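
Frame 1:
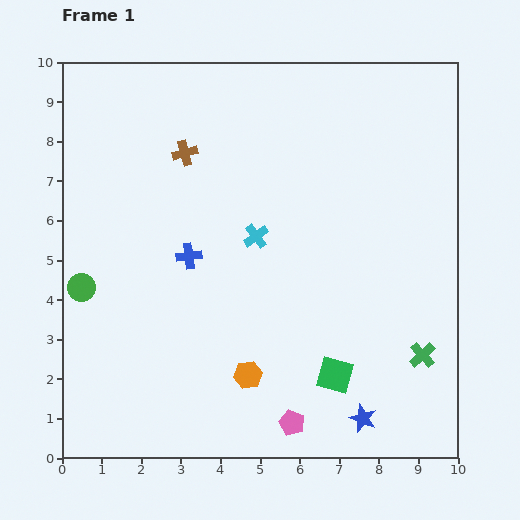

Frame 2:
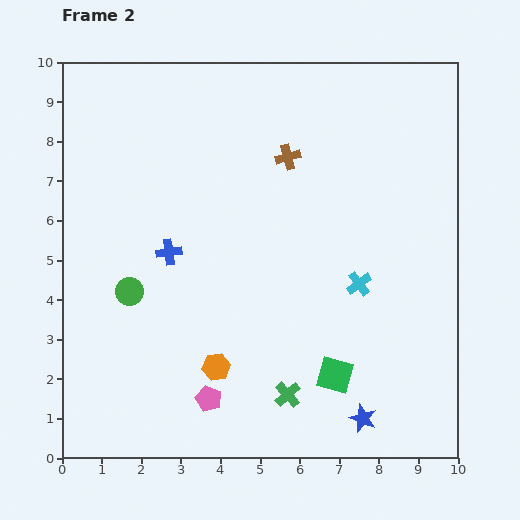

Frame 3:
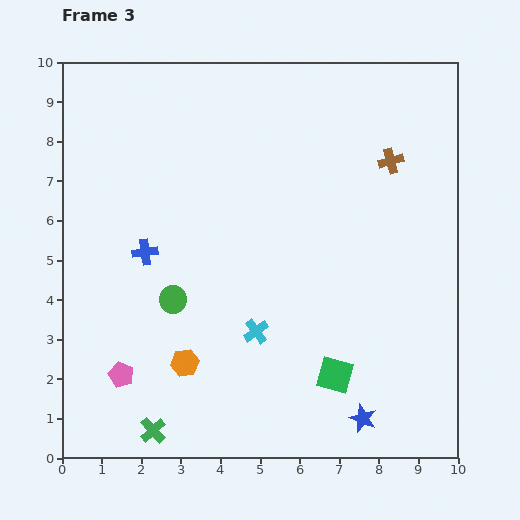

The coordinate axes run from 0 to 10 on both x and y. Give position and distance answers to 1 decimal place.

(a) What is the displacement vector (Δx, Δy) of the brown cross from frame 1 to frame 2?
(2.6, -0.1)

The brown cross was at (3.1, 7.7) in frame 1 and (5.7, 7.6) in frame 2.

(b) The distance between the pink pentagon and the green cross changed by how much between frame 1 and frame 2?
-1.7

Distance in frame 1: 3.7. Distance in frame 2: 2.0.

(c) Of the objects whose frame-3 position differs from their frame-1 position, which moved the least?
the blue cross

(moved 1.1)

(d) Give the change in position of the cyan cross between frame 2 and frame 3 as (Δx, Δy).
(-2.6, -1.2)

The cyan cross was at (7.5, 4.4) in frame 2 and (4.9, 3.2) in frame 3.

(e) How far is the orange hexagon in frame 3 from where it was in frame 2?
0.8

The orange hexagon moved from (3.9, 2.3) to (3.1, 2.4), a distance of √(0.8² + 0.1²) ≈ 0.8.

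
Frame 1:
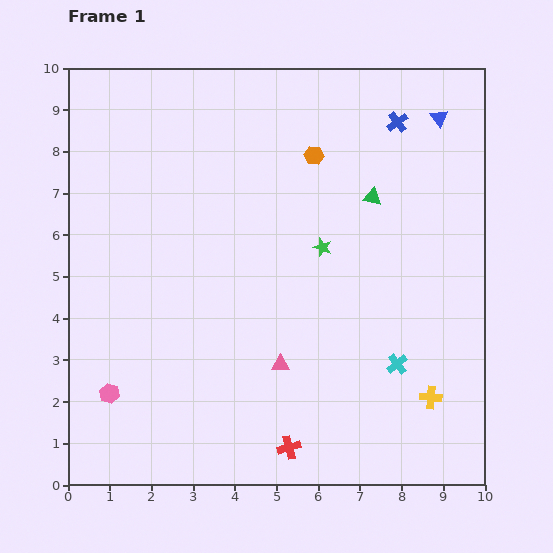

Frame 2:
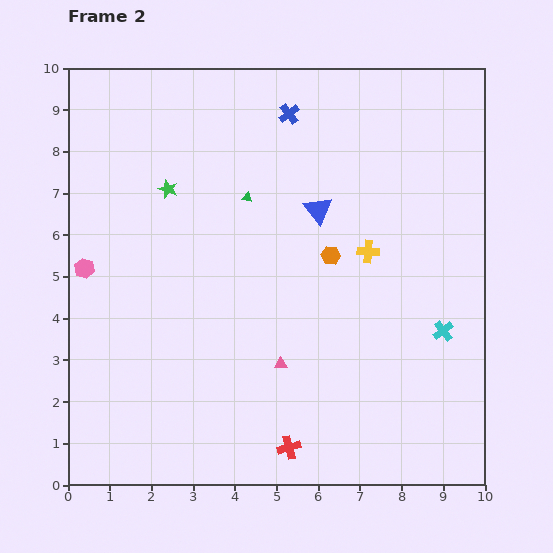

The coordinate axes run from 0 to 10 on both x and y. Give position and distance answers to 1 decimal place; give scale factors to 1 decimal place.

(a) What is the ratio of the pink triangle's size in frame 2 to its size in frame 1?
0.7×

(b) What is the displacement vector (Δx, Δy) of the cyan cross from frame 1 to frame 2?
(1.1, 0.8)

The cyan cross was at (7.9, 2.9) in frame 1 and (9.0, 3.7) in frame 2.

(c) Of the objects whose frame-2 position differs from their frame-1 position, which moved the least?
the cyan cross

(moved 1.4)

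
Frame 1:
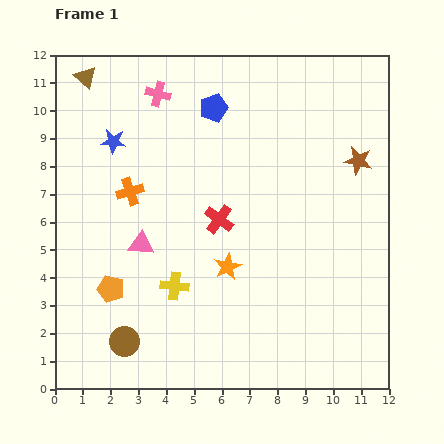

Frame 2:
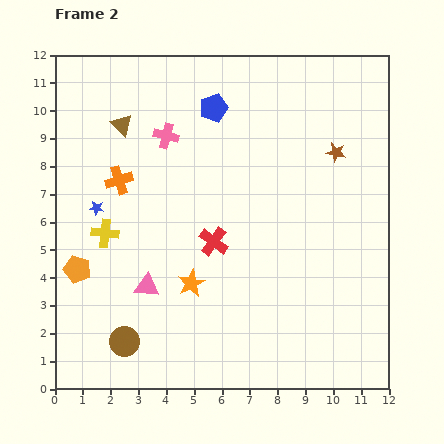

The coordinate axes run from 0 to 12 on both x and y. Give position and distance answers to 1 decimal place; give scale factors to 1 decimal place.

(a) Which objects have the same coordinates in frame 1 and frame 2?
the blue pentagon, the brown circle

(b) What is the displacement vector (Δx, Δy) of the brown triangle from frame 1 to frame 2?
(1.3, -1.7)

The brown triangle was at (1.1, 11.2) in frame 1 and (2.4, 9.5) in frame 2.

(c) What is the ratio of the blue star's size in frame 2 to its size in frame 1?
0.6×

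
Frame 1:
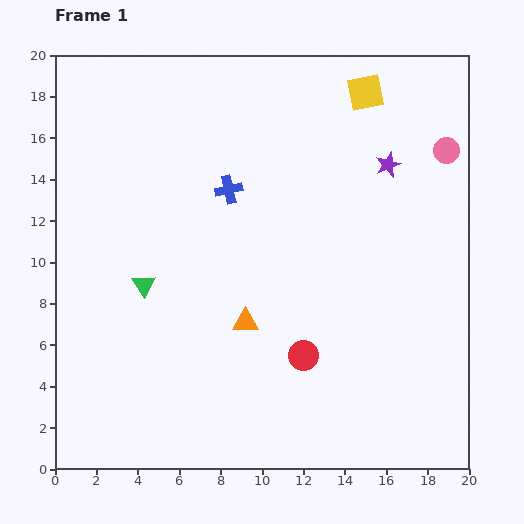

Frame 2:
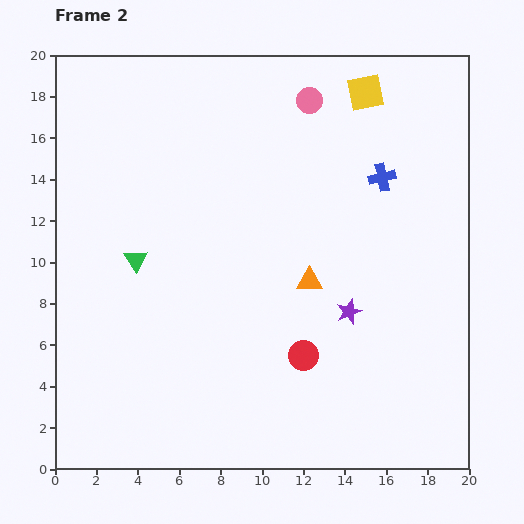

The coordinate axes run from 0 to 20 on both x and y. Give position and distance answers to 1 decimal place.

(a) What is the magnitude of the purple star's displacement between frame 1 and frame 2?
7.3

The purple star moved from (16.1, 14.7) to (14.2, 7.6), a distance of √(1.9² + 7.1²) ≈ 7.3.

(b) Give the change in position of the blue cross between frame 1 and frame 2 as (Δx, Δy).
(7.4, 0.6)

The blue cross was at (8.4, 13.5) in frame 1 and (15.8, 14.1) in frame 2.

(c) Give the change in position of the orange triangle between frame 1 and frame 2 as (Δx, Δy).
(3.1, 2.0)

The orange triangle was at (9.2, 7.1) in frame 1 and (12.3, 9.1) in frame 2.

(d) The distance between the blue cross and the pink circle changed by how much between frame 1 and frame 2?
-5.6

Distance in frame 1: 10.7. Distance in frame 2: 5.1.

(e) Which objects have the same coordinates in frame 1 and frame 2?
the red circle, the yellow square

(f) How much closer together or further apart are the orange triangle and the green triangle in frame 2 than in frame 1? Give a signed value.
+3.3

Distance in frame 1: 5.2. Distance in frame 2: 8.5.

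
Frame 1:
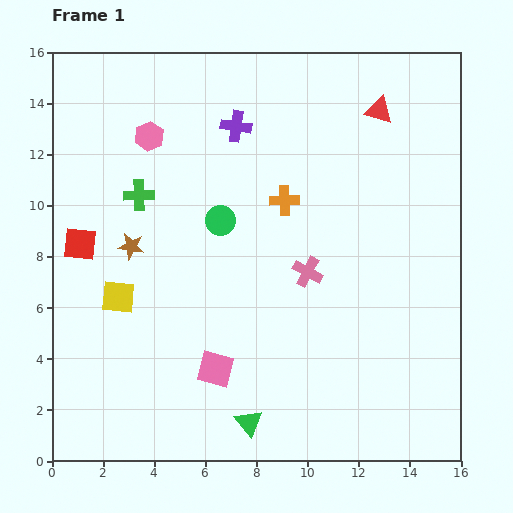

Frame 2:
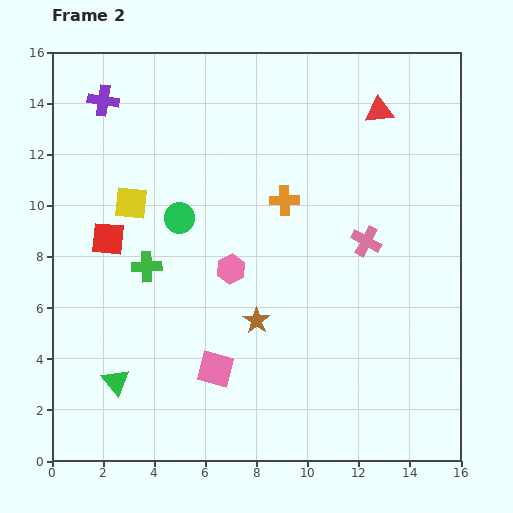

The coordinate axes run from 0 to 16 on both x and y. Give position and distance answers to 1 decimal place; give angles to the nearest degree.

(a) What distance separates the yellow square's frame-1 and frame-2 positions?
3.7

The yellow square moved from (2.6, 6.4) to (3.1, 10.1), a distance of √(0.5² + 3.7²) ≈ 3.7.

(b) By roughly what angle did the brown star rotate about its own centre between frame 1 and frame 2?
25° clockwise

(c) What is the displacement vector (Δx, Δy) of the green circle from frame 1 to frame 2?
(-1.6, 0.1)

The green circle was at (6.6, 9.4) in frame 1 and (5.0, 9.5) in frame 2.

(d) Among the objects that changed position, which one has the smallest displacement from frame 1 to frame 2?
the red square

(moved 1.1)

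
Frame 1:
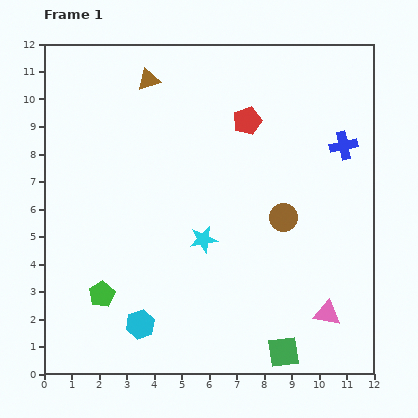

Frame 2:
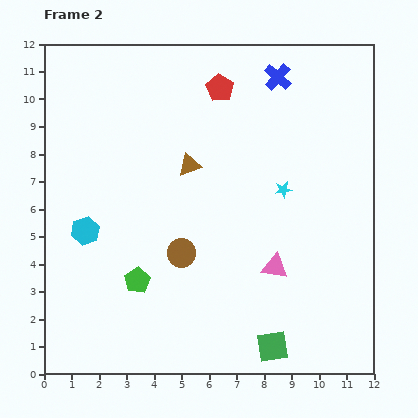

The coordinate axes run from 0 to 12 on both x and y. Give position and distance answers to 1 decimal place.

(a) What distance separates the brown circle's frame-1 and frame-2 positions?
3.9

The brown circle moved from (8.7, 5.7) to (5.0, 4.4), a distance of √(3.7² + 1.3²) ≈ 3.9.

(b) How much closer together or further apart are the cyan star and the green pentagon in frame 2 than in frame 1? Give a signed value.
+2.0

Distance in frame 1: 4.2. Distance in frame 2: 6.2.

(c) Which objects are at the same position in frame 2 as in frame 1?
none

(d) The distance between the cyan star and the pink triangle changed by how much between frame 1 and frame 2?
-2.4

Distance in frame 1: 5.2. Distance in frame 2: 2.8.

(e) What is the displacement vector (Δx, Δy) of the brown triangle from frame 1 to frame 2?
(1.5, -3.1)

The brown triangle was at (3.8, 10.7) in frame 1 and (5.3, 7.6) in frame 2.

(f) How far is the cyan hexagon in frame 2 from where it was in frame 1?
3.9

The cyan hexagon moved from (3.5, 1.8) to (1.5, 5.2), a distance of √(2.0² + 3.4²) ≈ 3.9.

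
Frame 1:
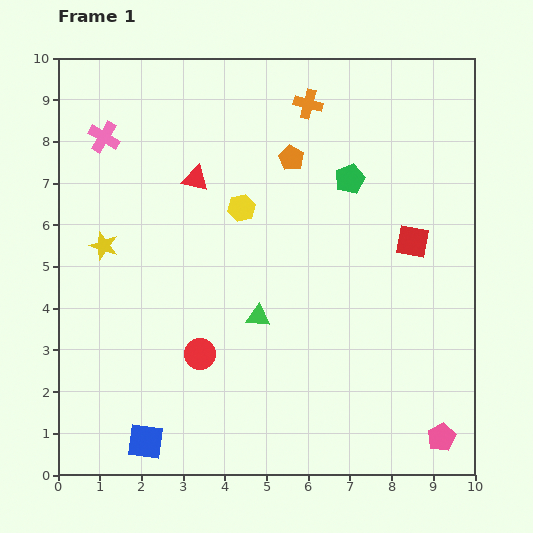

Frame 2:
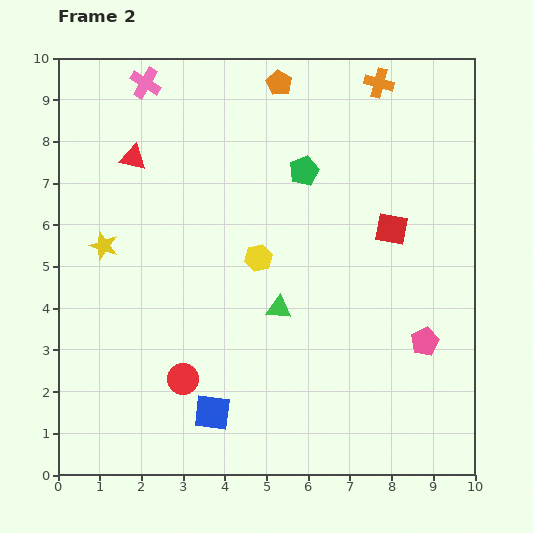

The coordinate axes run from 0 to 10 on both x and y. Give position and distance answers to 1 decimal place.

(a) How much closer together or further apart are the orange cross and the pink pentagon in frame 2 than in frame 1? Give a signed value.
-2.3

Distance in frame 1: 8.6. Distance in frame 2: 6.3.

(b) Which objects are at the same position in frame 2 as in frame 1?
the yellow star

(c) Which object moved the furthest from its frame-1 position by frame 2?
the pink pentagon

(moved 2.3; next 1.8)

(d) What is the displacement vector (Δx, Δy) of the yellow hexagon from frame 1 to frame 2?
(0.4, -1.2)

The yellow hexagon was at (4.4, 6.4) in frame 1 and (4.8, 5.2) in frame 2.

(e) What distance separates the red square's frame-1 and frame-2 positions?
0.6

The red square moved from (8.5, 5.6) to (8.0, 5.9), a distance of √(0.5² + 0.3²) ≈ 0.6.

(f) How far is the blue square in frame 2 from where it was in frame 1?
1.7

The blue square moved from (2.1, 0.8) to (3.7, 1.5), a distance of √(1.6² + 0.7²) ≈ 1.7.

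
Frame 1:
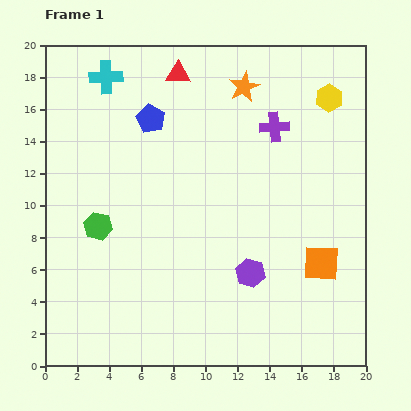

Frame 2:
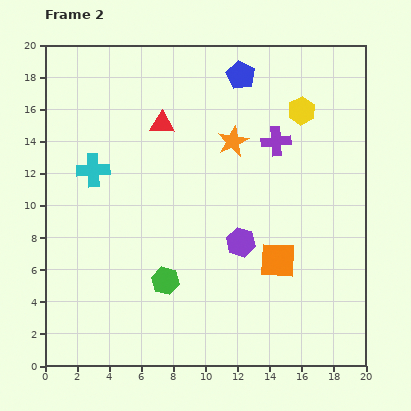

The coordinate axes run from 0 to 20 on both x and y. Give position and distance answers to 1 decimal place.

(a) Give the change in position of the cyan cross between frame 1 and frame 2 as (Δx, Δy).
(-0.8, -5.8)

The cyan cross was at (3.8, 18.0) in frame 1 and (3.0, 12.2) in frame 2.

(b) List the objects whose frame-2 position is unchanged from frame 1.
none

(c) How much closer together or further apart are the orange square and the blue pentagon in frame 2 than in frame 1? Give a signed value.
-2.2

Distance in frame 1: 13.9. Distance in frame 2: 11.7.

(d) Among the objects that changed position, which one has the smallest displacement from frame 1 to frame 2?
the purple cross

(moved 0.9)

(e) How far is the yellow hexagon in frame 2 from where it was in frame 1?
1.9

The yellow hexagon moved from (17.7, 16.7) to (16.0, 15.9), a distance of √(1.7² + 0.8²) ≈ 1.9.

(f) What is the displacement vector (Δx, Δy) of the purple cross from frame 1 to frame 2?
(0.1, -0.9)

The purple cross was at (14.3, 14.9) in frame 1 and (14.4, 14.0) in frame 2.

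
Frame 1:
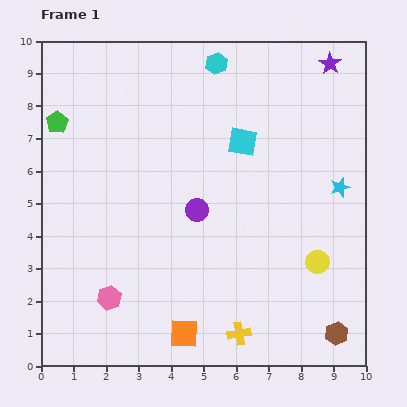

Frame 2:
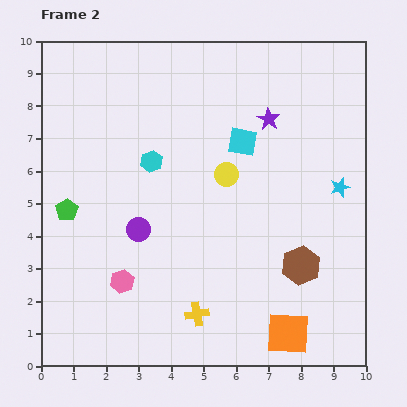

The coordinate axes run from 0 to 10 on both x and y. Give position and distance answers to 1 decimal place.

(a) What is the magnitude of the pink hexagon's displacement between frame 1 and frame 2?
0.6

The pink hexagon moved from (2.1, 2.1) to (2.5, 2.6), a distance of √(0.4² + 0.5²) ≈ 0.6.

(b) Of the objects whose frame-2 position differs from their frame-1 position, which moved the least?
the pink hexagon

(moved 0.6)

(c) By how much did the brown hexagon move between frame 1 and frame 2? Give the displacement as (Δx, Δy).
(-1.1, 2.1)

The brown hexagon was at (9.1, 1.0) in frame 1 and (8.0, 3.1) in frame 2.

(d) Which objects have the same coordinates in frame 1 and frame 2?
the cyan star, the cyan square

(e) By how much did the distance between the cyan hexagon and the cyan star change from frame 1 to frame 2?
+0.5

Distance in frame 1: 5.4. Distance in frame 2: 5.9.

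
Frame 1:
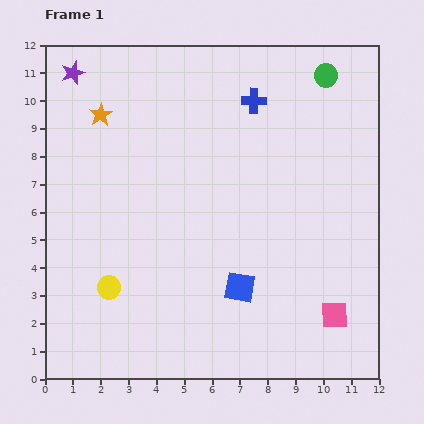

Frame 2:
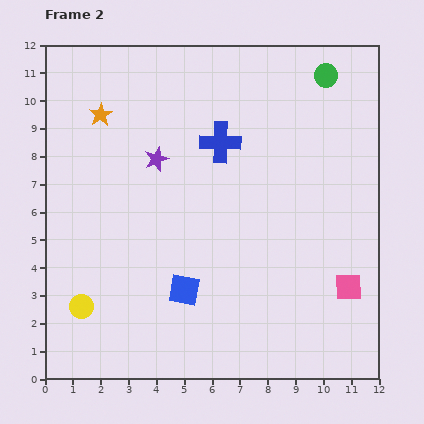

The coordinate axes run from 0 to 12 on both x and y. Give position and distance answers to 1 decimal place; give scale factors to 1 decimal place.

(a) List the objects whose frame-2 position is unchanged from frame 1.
the green circle, the orange star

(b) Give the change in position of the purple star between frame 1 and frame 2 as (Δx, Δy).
(3.0, -3.1)

The purple star was at (1.0, 11.0) in frame 1 and (4.0, 7.9) in frame 2.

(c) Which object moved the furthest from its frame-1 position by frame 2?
the purple star

(moved 4.3; next 2.0)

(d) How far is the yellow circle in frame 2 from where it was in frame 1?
1.2

The yellow circle moved from (2.3, 3.3) to (1.3, 2.6), a distance of √(1.0² + 0.7²) ≈ 1.2.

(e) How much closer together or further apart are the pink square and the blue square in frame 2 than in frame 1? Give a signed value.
+2.4

Distance in frame 1: 3.5. Distance in frame 2: 5.9.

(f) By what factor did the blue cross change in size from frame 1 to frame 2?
1.6×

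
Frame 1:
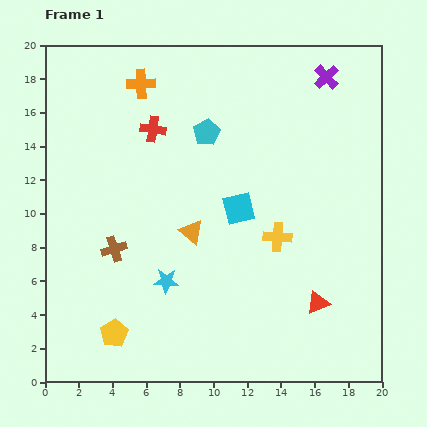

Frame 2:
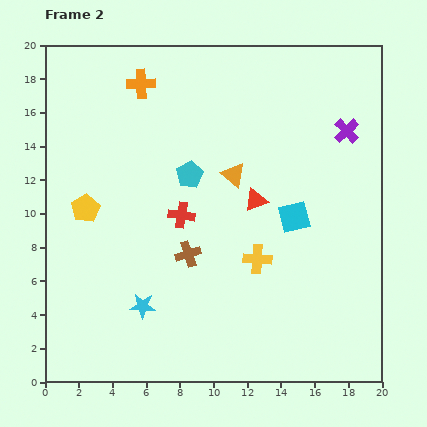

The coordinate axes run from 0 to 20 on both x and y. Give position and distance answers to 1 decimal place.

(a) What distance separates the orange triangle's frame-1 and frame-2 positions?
4.2

The orange triangle moved from (8.7, 8.9) to (11.2, 12.3), a distance of √(2.5² + 3.4²) ≈ 4.2.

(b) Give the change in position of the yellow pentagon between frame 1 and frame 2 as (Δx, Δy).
(-1.7, 7.4)

The yellow pentagon was at (4.1, 2.9) in frame 1 and (2.4, 10.3) in frame 2.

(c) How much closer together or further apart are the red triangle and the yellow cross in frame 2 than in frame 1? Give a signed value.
-1.1

Distance in frame 1: 4.6. Distance in frame 2: 3.5.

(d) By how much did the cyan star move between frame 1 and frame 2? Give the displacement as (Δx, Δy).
(-1.4, -1.5)

The cyan star was at (7.2, 6.0) in frame 1 and (5.8, 4.5) in frame 2.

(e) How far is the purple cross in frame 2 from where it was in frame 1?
3.4

The purple cross moved from (16.7, 18.1) to (17.9, 14.9), a distance of √(1.2² + 3.2²) ≈ 3.4.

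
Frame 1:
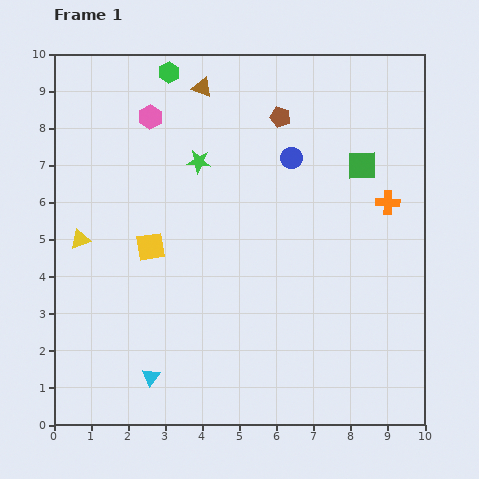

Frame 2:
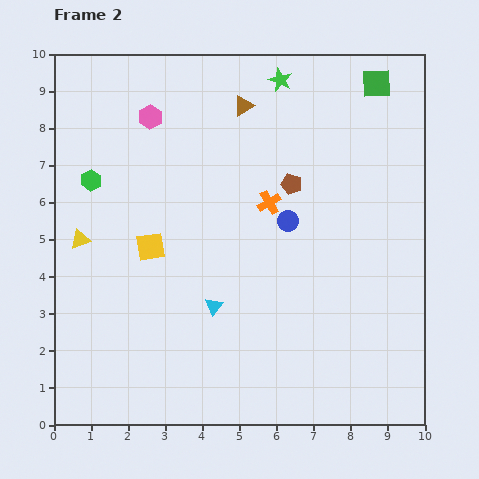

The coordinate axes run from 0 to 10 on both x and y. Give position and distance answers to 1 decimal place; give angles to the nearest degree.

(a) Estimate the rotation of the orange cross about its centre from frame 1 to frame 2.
32° counter-clockwise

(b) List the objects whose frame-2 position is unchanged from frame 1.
the pink hexagon, the yellow square, the yellow triangle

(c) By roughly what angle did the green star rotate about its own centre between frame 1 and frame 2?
16° clockwise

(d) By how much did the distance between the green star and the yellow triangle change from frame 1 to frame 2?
+3.1

Distance in frame 1: 3.8. Distance in frame 2: 6.9.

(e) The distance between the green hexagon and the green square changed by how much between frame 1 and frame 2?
+2.3

Distance in frame 1: 5.8. Distance in frame 2: 8.1.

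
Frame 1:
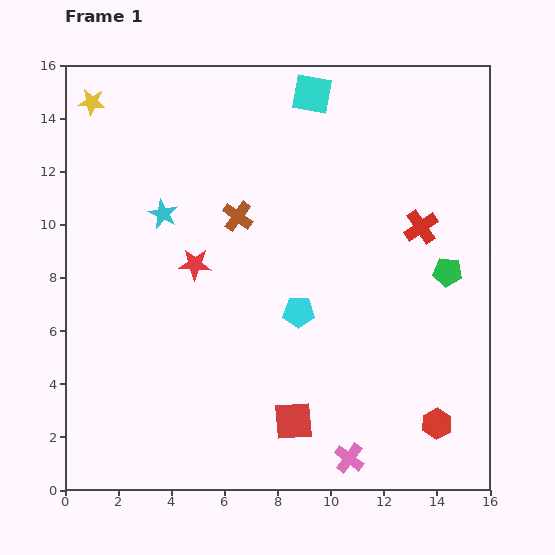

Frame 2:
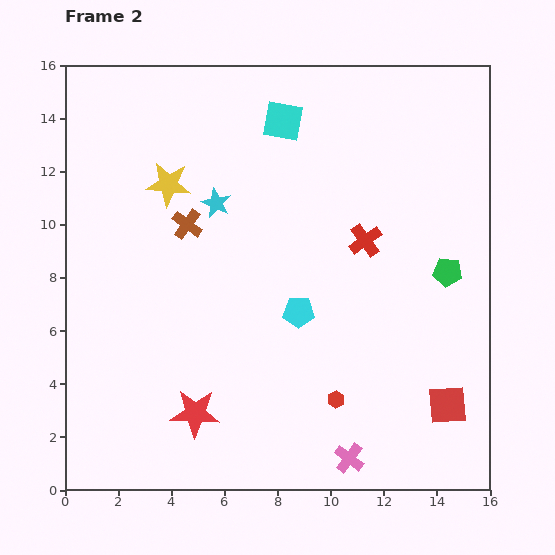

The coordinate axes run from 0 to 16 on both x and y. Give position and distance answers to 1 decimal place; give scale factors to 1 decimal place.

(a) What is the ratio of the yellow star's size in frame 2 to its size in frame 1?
1.7×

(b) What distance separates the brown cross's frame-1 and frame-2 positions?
1.9

The brown cross moved from (6.5, 10.3) to (4.6, 10.0), a distance of √(1.9² + 0.3²) ≈ 1.9.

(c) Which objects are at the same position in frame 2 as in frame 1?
the green pentagon, the cyan pentagon, the pink cross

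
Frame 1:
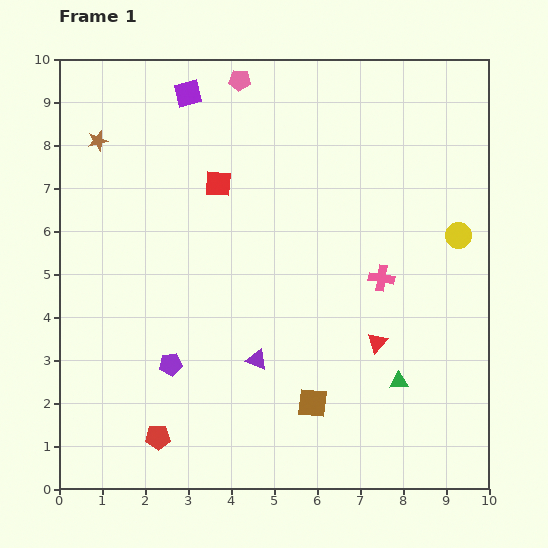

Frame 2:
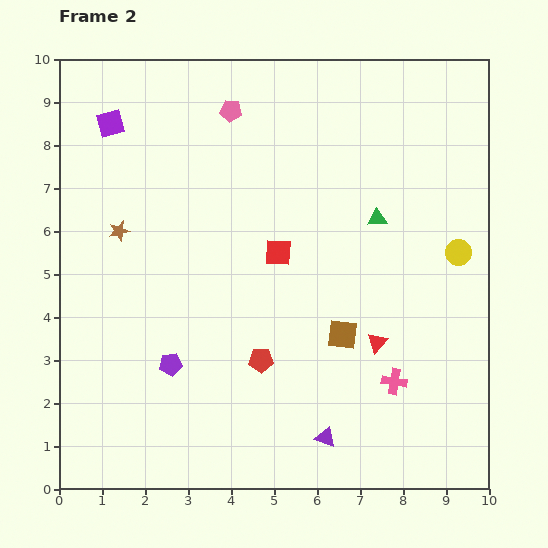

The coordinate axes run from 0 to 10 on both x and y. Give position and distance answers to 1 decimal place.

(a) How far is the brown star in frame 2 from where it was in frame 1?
2.2

The brown star moved from (0.9, 8.1) to (1.4, 6.0), a distance of √(0.5² + 2.1²) ≈ 2.2.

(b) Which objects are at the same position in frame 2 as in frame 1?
the purple pentagon, the red triangle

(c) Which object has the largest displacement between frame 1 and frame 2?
the green triangle

(moved 3.8; next 3.0)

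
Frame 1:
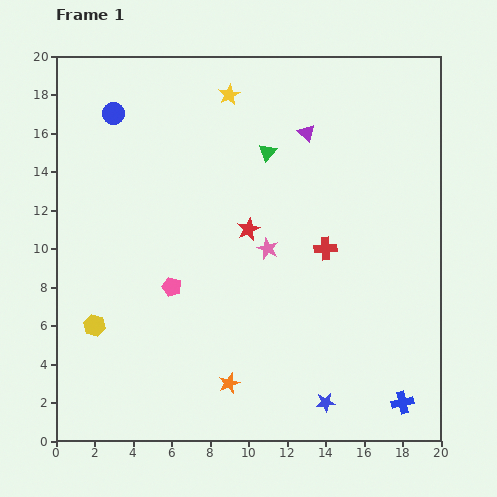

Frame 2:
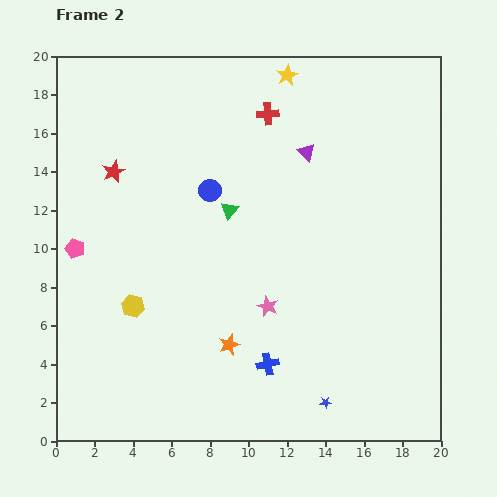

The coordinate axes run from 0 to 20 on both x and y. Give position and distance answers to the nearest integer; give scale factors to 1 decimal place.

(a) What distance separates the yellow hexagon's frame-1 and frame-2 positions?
2

The yellow hexagon moved from (2, 6) to (4, 7), a distance of √(2² + 1²) ≈ 2.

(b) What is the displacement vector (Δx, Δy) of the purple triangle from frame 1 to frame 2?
(0, -1)

The purple triangle was at (13, 16) in frame 1 and (13, 15) in frame 2.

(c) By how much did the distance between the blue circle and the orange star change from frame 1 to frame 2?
-7

Distance in frame 1: 15. Distance in frame 2: 8.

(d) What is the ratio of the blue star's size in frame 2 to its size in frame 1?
0.6×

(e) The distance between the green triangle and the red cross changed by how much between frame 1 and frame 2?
-1

Distance in frame 1: 6. Distance in frame 2: 5.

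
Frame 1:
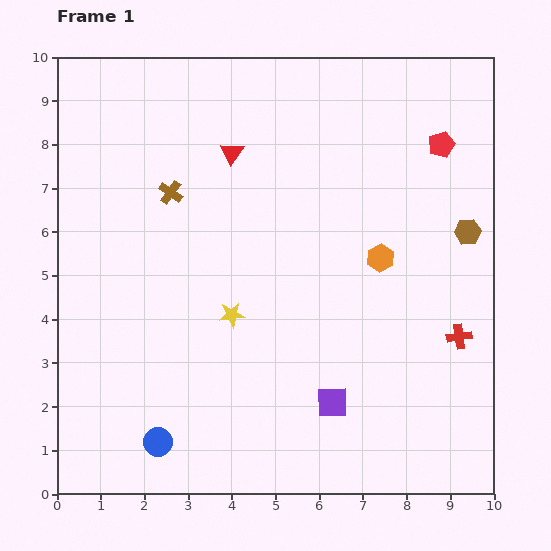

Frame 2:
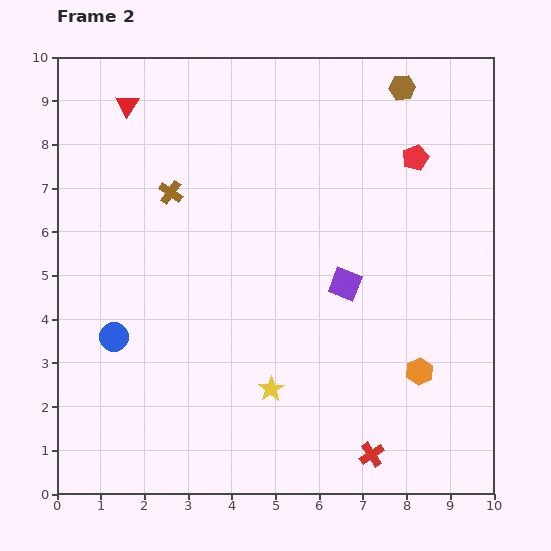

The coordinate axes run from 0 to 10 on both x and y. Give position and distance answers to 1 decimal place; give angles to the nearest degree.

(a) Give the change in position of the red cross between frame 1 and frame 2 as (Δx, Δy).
(-2.0, -2.7)

The red cross was at (9.2, 3.6) in frame 1 and (7.2, 0.9) in frame 2.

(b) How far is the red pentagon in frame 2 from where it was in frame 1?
0.7

The red pentagon moved from (8.8, 8.0) to (8.2, 7.7), a distance of √(0.6² + 0.3²) ≈ 0.7.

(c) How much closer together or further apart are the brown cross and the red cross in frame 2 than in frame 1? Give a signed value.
+0.2

Distance in frame 1: 7.4. Distance in frame 2: 7.6.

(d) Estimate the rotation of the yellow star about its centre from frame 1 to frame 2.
29° counter-clockwise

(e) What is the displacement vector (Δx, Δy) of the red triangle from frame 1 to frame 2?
(-2.4, 1.1)

The red triangle was at (4.0, 7.8) in frame 1 and (1.6, 8.9) in frame 2.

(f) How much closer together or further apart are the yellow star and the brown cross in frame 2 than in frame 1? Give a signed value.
+2.0

Distance in frame 1: 3.1. Distance in frame 2: 5.1.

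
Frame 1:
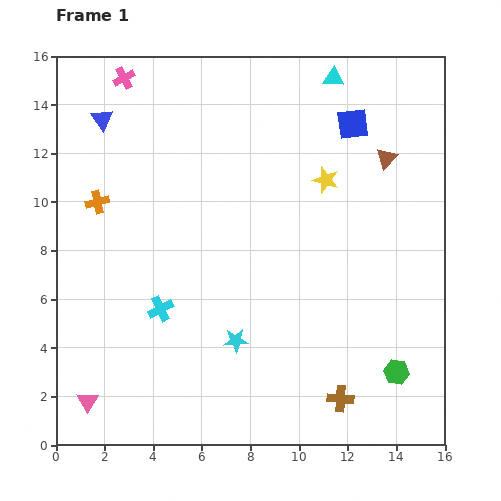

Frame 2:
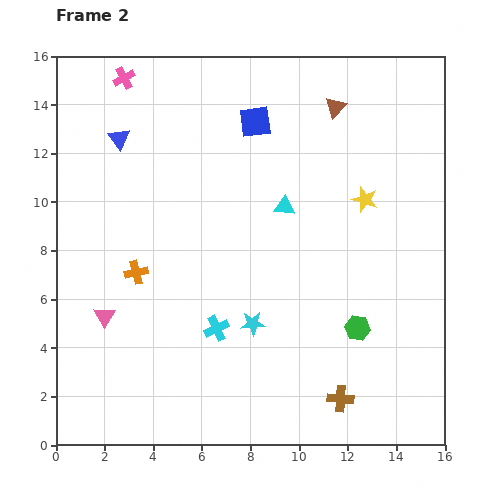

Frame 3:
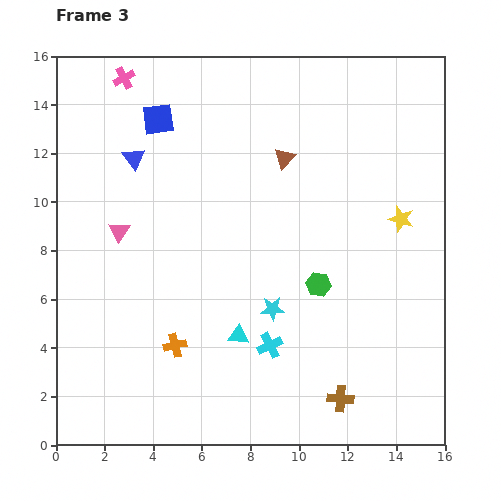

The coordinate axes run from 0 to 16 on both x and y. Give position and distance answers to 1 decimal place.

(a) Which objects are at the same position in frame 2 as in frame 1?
the brown cross, the pink cross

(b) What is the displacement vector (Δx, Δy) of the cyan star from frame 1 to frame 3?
(1.5, 1.3)

The cyan star was at (7.4, 4.3) in frame 1 and (8.9, 5.6) in frame 3.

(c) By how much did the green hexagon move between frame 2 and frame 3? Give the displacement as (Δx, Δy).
(-1.6, 1.8)

The green hexagon was at (12.4, 4.8) in frame 2 and (10.8, 6.6) in frame 3.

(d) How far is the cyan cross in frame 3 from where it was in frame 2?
2.3

The cyan cross moved from (6.6, 4.8) to (8.8, 4.1), a distance of √(2.2² + 0.7²) ≈ 2.3.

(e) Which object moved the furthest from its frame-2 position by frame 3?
the cyan triangle

(moved 5.6; next 4.0)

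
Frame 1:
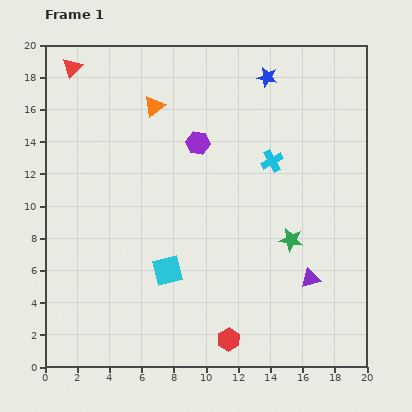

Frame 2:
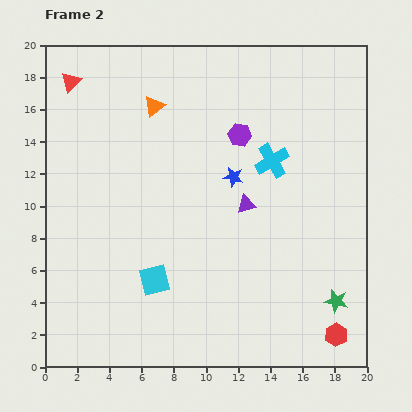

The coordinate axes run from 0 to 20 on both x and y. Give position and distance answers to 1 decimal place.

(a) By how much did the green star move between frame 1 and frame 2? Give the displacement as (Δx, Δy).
(2.8, -3.8)

The green star was at (15.3, 7.9) in frame 1 and (18.1, 4.1) in frame 2.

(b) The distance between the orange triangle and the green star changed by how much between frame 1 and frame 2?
+4.7

Distance in frame 1: 11.9. Distance in frame 2: 16.6.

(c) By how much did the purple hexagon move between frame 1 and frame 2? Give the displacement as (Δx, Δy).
(2.6, 0.5)

The purple hexagon was at (9.5, 13.9) in frame 1 and (12.1, 14.4) in frame 2.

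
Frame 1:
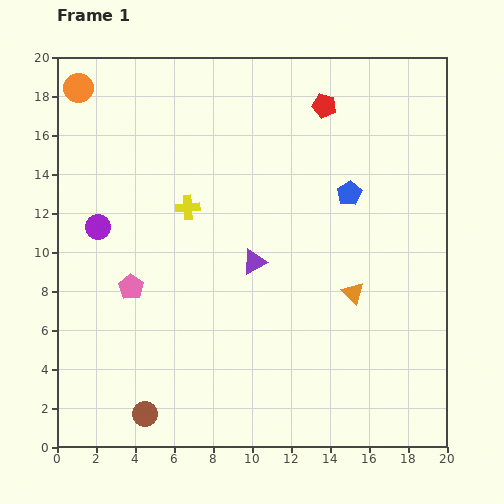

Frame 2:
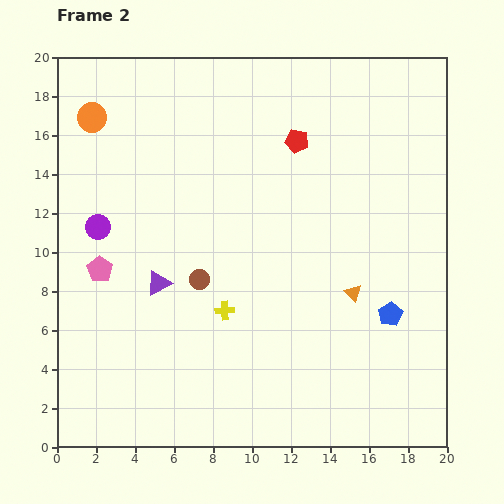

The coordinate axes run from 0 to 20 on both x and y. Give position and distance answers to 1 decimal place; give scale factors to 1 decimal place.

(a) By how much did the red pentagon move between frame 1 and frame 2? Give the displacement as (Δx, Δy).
(-1.4, -1.8)

The red pentagon was at (13.7, 17.5) in frame 1 and (12.3, 15.7) in frame 2.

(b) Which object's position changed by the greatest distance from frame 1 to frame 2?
the brown circle

(moved 7.4; next 6.5)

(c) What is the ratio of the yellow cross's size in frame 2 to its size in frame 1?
0.8×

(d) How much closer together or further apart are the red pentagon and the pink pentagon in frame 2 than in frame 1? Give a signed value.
-1.5

Distance in frame 1: 13.6. Distance in frame 2: 12.1.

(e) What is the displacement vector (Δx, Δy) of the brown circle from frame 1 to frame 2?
(2.8, 6.9)

The brown circle was at (4.5, 1.7) in frame 1 and (7.3, 8.6) in frame 2.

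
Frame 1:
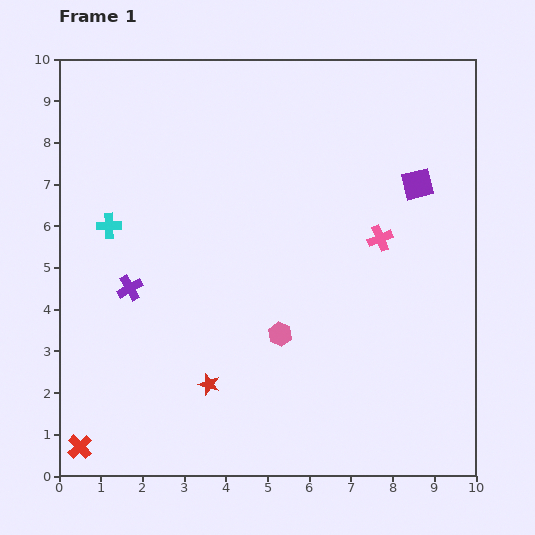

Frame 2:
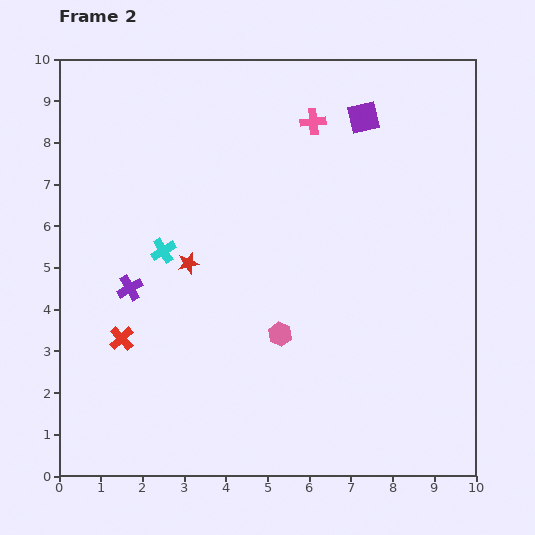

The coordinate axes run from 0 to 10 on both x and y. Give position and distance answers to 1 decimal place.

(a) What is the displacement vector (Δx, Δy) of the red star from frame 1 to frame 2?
(-0.5, 2.9)

The red star was at (3.6, 2.2) in frame 1 and (3.1, 5.1) in frame 2.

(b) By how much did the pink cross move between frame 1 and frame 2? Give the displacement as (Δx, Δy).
(-1.6, 2.8)

The pink cross was at (7.7, 5.7) in frame 1 and (6.1, 8.5) in frame 2.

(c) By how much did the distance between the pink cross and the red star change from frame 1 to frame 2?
-0.9

Distance in frame 1: 5.4. Distance in frame 2: 4.5.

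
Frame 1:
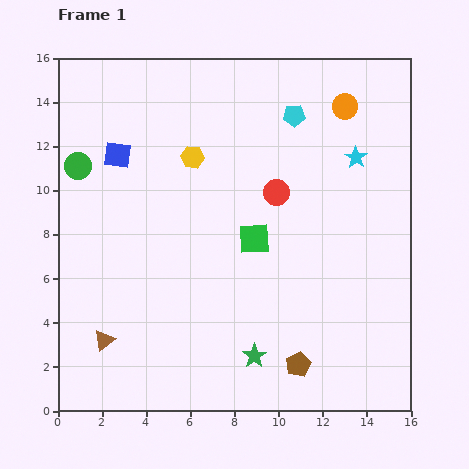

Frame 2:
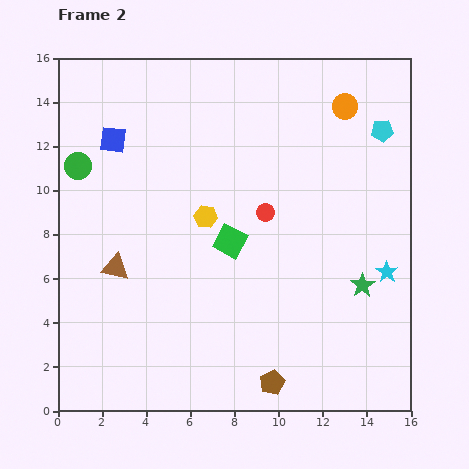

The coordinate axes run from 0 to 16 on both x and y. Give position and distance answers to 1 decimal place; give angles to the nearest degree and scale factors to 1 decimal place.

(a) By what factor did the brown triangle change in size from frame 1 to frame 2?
1.3×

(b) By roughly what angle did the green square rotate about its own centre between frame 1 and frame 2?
31° clockwise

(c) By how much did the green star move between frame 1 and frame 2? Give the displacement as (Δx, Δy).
(4.9, 3.2)

The green star was at (8.9, 2.5) in frame 1 and (13.8, 5.7) in frame 2.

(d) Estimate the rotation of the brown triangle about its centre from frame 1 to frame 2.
48° clockwise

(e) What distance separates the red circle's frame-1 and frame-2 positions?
1.0

The red circle moved from (9.9, 9.9) to (9.4, 9.0), a distance of √(0.5² + 0.9²) ≈ 1.0.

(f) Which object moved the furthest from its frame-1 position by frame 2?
the green star

(moved 5.9; next 5.4)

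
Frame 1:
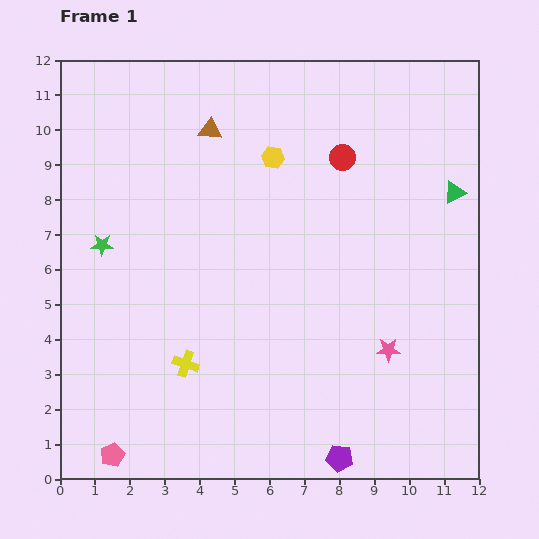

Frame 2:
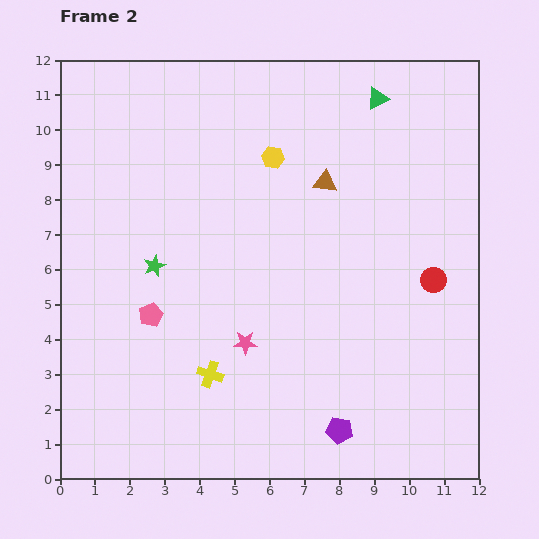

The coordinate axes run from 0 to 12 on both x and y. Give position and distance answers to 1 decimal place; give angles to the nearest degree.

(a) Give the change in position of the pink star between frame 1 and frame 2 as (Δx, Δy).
(-4.1, 0.2)

The pink star was at (9.4, 3.7) in frame 1 and (5.3, 3.9) in frame 2.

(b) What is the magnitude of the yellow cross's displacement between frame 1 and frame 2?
0.8

The yellow cross moved from (3.6, 3.3) to (4.3, 3.0), a distance of √(0.7² + 0.3²) ≈ 0.8.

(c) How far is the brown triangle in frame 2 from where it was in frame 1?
3.6

The brown triangle moved from (4.3, 10.0) to (7.6, 8.5), a distance of √(3.3² + 1.5²) ≈ 3.6.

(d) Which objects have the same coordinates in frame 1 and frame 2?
the yellow hexagon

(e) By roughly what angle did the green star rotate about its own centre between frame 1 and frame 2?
25° counter-clockwise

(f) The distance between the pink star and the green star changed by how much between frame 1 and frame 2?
-5.3

Distance in frame 1: 8.7. Distance in frame 2: 3.4.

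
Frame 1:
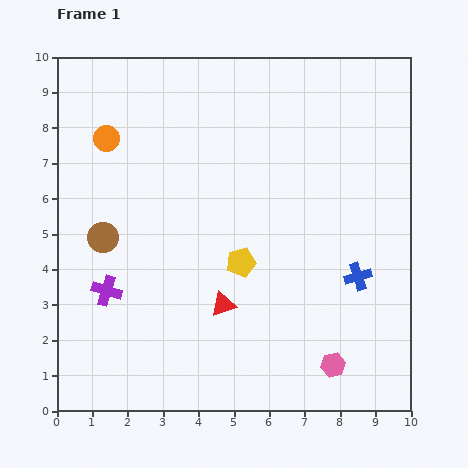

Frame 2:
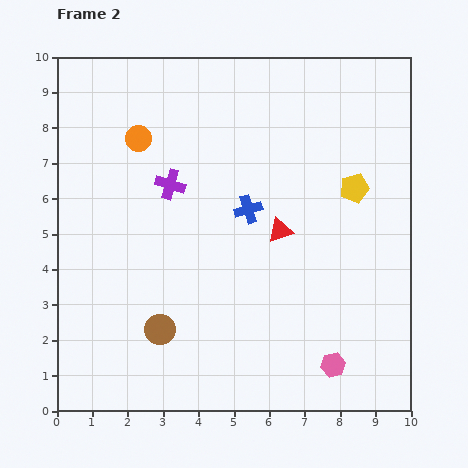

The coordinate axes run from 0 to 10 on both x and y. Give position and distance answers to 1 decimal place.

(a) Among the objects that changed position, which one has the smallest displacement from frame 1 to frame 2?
the orange circle

(moved 0.9)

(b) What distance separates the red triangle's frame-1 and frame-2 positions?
2.6

The red triangle moved from (4.7, 3.0) to (6.3, 5.1), a distance of √(1.6² + 2.1²) ≈ 2.6.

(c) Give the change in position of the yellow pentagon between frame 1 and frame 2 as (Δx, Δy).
(3.2, 2.1)

The yellow pentagon was at (5.2, 4.2) in frame 1 and (8.4, 6.3) in frame 2.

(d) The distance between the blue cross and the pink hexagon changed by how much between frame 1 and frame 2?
+2.4

Distance in frame 1: 2.6. Distance in frame 2: 5.0.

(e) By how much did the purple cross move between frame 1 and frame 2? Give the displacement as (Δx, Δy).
(1.8, 3.0)

The purple cross was at (1.4, 3.4) in frame 1 and (3.2, 6.4) in frame 2.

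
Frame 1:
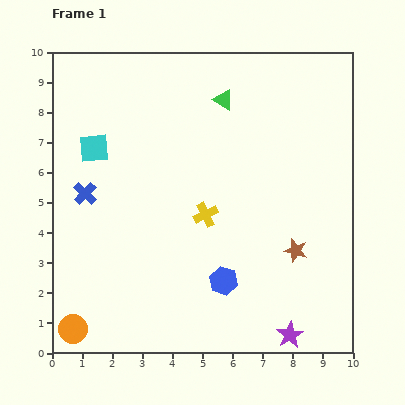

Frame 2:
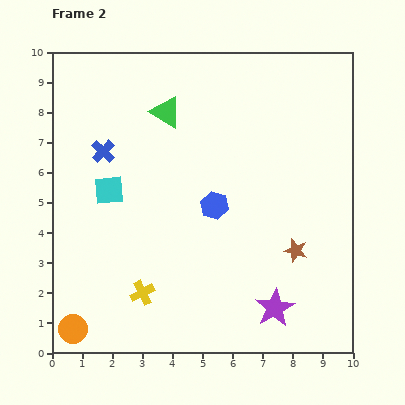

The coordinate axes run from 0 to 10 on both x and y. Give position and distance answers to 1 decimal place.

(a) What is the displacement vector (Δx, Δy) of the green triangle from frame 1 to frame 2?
(-1.9, -0.4)

The green triangle was at (5.7, 8.4) in frame 1 and (3.8, 8.0) in frame 2.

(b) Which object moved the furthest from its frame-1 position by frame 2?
the yellow cross

(moved 3.3; next 2.5)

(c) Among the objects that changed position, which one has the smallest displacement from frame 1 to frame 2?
the purple star

(moved 1.0)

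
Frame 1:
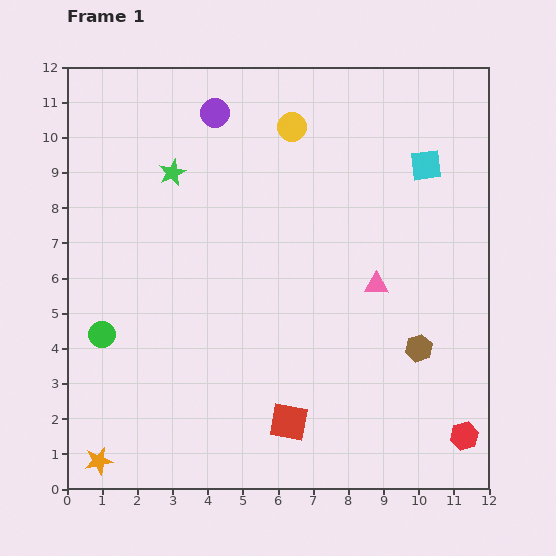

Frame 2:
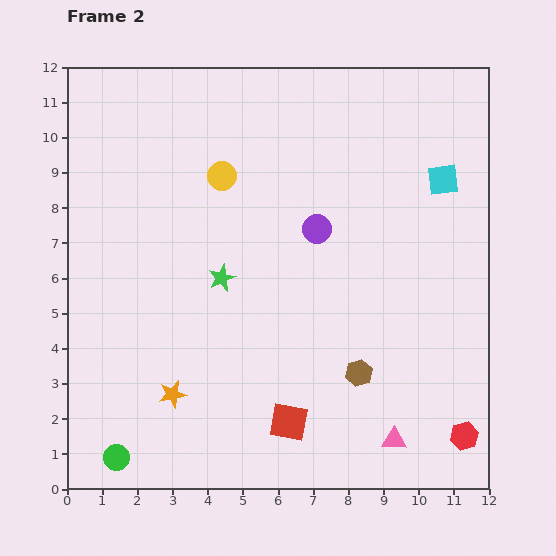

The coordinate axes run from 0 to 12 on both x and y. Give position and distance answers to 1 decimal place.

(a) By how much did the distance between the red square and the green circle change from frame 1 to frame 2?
-0.9

Distance in frame 1: 5.9. Distance in frame 2: 5.0.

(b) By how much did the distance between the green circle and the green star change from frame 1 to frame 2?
+0.9

Distance in frame 1: 5.0. Distance in frame 2: 5.9.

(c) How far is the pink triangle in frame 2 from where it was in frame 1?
4.4

The pink triangle moved from (8.8, 5.8) to (9.3, 1.4), a distance of √(0.5² + 4.4²) ≈ 4.4.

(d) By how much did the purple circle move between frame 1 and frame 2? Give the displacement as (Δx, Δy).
(2.9, -3.3)

The purple circle was at (4.2, 10.7) in frame 1 and (7.1, 7.4) in frame 2.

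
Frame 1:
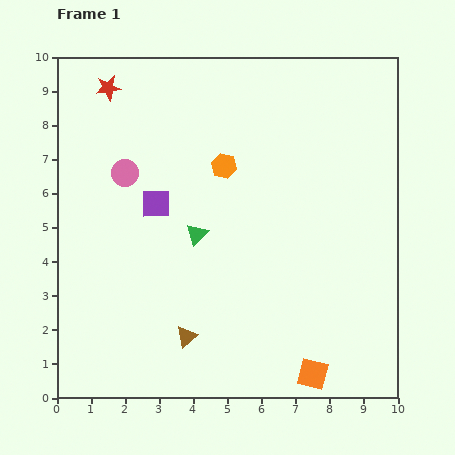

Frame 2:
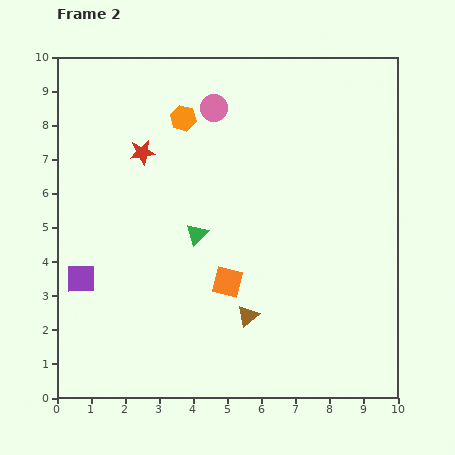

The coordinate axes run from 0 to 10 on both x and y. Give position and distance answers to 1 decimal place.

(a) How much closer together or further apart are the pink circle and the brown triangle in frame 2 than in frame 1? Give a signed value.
+1.1

Distance in frame 1: 5.1. Distance in frame 2: 6.2.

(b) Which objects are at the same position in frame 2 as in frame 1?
the green triangle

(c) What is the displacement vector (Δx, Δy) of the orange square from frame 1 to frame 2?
(-2.5, 2.7)

The orange square was at (7.5, 0.7) in frame 1 and (5.0, 3.4) in frame 2.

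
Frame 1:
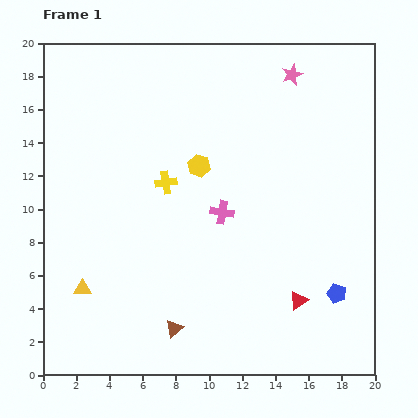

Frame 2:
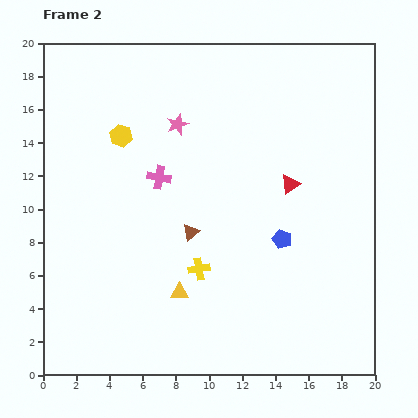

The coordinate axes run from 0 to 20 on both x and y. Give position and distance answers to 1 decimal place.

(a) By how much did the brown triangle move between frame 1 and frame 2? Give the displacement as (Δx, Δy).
(1.0, 5.8)

The brown triangle was at (7.9, 2.8) in frame 1 and (8.9, 8.6) in frame 2.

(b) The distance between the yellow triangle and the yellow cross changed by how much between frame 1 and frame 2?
-6.3

Distance in frame 1: 8.1. Distance in frame 2: 1.8.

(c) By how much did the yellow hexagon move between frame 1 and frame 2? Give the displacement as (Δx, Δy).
(-4.7, 1.8)

The yellow hexagon was at (9.4, 12.6) in frame 1 and (4.7, 14.4) in frame 2.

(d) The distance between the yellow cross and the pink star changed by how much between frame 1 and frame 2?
-1.2

Distance in frame 1: 10.0. Distance in frame 2: 8.8.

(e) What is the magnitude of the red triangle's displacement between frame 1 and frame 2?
7.0

The red triangle moved from (15.4, 4.5) to (14.9, 11.5), a distance of √(0.5² + 7.0²) ≈ 7.0.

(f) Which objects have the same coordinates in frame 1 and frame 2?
none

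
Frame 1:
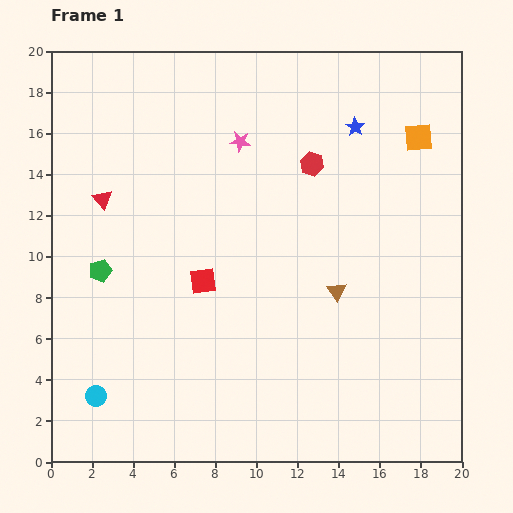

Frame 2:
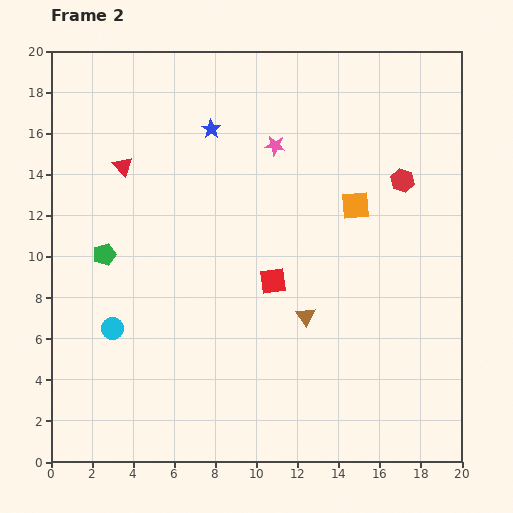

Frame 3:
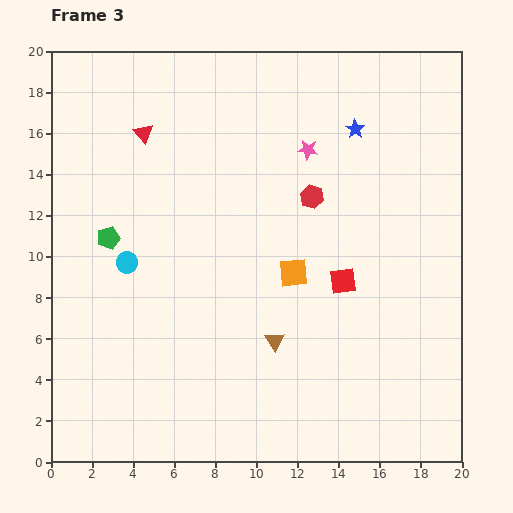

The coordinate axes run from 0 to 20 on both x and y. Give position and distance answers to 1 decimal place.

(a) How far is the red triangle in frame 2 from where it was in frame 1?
1.9

The red triangle moved from (2.5, 12.8) to (3.5, 14.4), a distance of √(1.0² + 1.6²) ≈ 1.9.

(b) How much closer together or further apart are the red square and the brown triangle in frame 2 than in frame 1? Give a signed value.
-4.2

Distance in frame 1: 6.5. Distance in frame 2: 2.3.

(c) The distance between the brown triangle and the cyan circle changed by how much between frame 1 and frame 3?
-4.7

Distance in frame 1: 12.8. Distance in frame 3: 8.1.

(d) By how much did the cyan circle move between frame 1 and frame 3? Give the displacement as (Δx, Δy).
(1.5, 6.5)

The cyan circle was at (2.2, 3.2) in frame 1 and (3.7, 9.7) in frame 3.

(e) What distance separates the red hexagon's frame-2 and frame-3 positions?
4.5

The red hexagon moved from (17.1, 13.7) to (12.7, 12.9), a distance of √(4.4² + 0.8²) ≈ 4.5.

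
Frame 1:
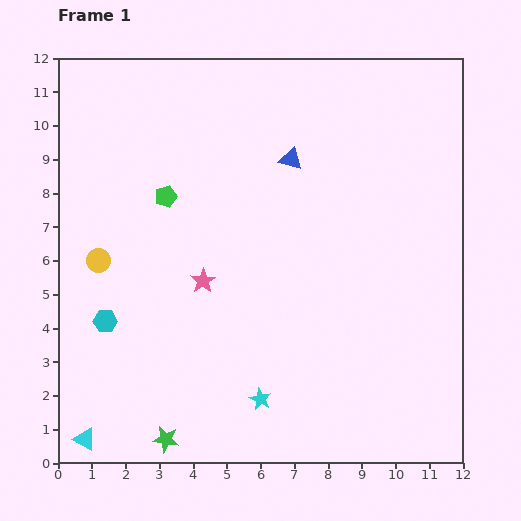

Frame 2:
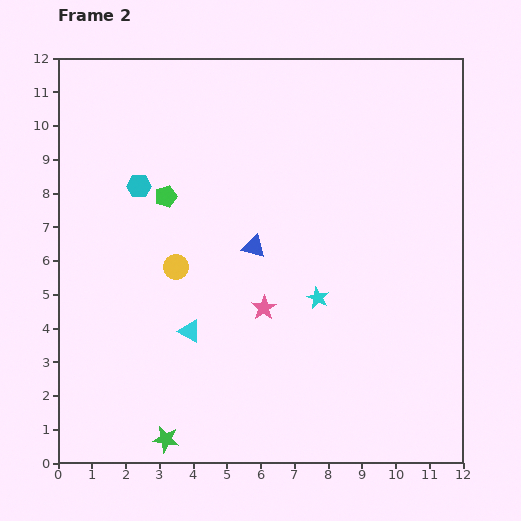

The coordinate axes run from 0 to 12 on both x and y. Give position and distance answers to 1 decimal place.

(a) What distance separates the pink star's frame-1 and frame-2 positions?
2.0

The pink star moved from (4.3, 5.4) to (6.1, 4.6), a distance of √(1.8² + 0.8²) ≈ 2.0.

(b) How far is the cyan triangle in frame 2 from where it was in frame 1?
4.5

The cyan triangle moved from (0.8, 0.7) to (3.9, 3.9), a distance of √(3.1² + 3.2²) ≈ 4.5.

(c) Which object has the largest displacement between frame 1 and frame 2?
the cyan triangle

(moved 4.5; next 4.1)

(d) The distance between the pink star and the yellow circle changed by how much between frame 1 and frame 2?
-0.3

Distance in frame 1: 3.2. Distance in frame 2: 2.9.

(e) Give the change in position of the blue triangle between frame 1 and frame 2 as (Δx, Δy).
(-1.1, -2.6)

The blue triangle was at (6.9, 9.0) in frame 1 and (5.8, 6.4) in frame 2.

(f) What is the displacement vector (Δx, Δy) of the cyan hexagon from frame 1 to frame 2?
(1.0, 4.0)

The cyan hexagon was at (1.4, 4.2) in frame 1 and (2.4, 8.2) in frame 2.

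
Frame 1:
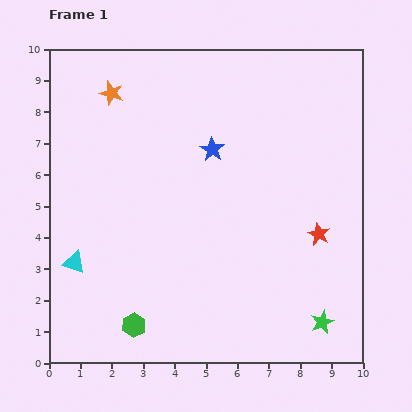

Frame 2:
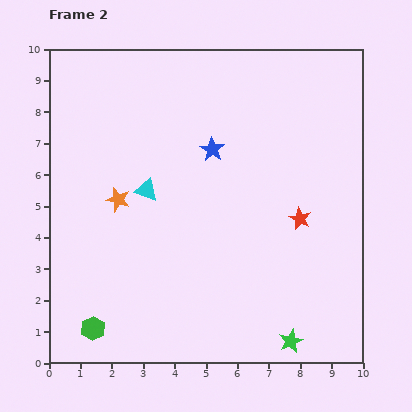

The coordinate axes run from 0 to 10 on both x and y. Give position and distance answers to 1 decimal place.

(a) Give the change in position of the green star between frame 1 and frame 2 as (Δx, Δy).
(-1.0, -0.6)

The green star was at (8.7, 1.3) in frame 1 and (7.7, 0.7) in frame 2.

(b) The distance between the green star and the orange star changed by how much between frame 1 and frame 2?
-2.8

Distance in frame 1: 9.9. Distance in frame 2: 7.1.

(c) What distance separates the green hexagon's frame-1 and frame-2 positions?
1.3

The green hexagon moved from (2.7, 1.2) to (1.4, 1.1), a distance of √(1.3² + 0.1²) ≈ 1.3.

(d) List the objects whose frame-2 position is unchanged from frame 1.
the blue star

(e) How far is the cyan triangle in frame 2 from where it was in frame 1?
3.3

The cyan triangle moved from (0.8, 3.2) to (3.1, 5.5), a distance of √(2.3² + 2.3²) ≈ 3.3.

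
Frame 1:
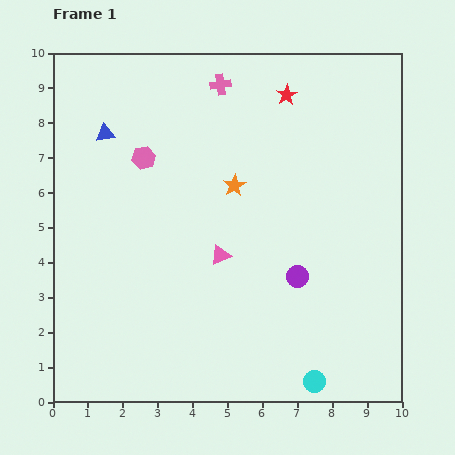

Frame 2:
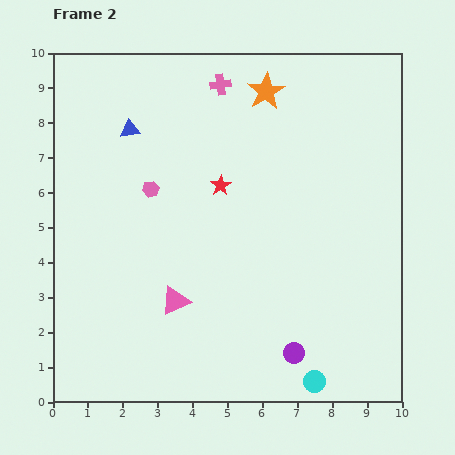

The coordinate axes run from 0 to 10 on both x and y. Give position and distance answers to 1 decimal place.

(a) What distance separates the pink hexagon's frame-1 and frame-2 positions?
0.9

The pink hexagon moved from (2.6, 7.0) to (2.8, 6.1), a distance of √(0.2² + 0.9²) ≈ 0.9.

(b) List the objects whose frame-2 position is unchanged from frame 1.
the cyan circle, the pink cross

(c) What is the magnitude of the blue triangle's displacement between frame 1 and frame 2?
0.7

The blue triangle moved from (1.5, 7.7) to (2.2, 7.8), a distance of √(0.7² + 0.1²) ≈ 0.7.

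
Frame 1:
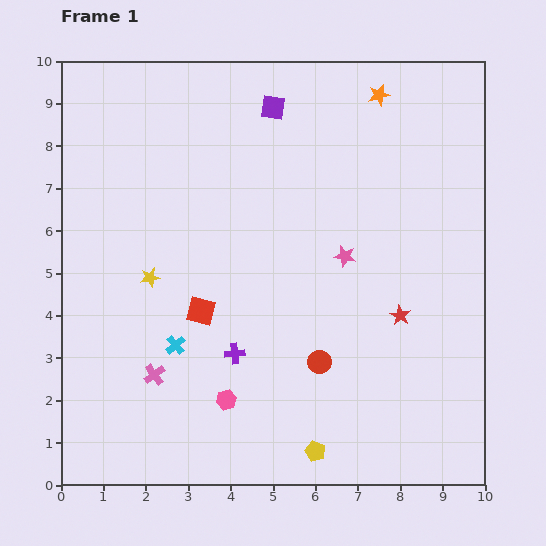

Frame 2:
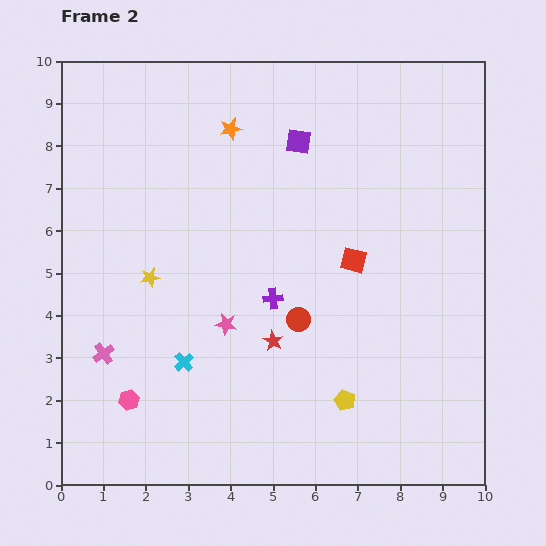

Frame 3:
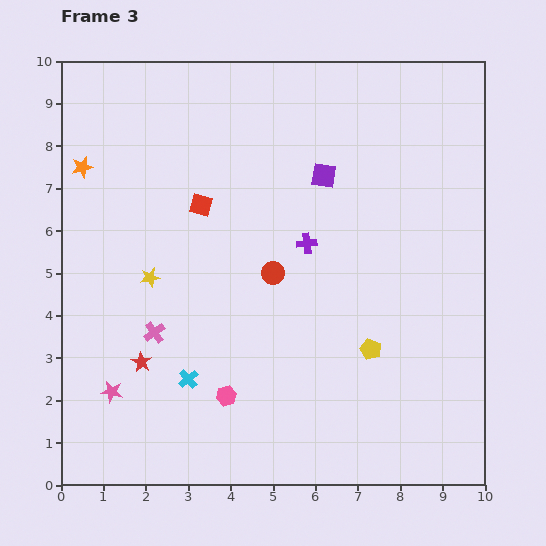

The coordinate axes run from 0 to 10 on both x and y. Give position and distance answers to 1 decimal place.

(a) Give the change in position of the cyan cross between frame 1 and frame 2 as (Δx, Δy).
(0.2, -0.4)

The cyan cross was at (2.7, 3.3) in frame 1 and (2.9, 2.9) in frame 2.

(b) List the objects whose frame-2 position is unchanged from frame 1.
the yellow star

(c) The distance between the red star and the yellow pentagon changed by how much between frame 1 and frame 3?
+1.6

Distance in frame 1: 3.8. Distance in frame 3: 5.4.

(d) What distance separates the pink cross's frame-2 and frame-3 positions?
1.3

The pink cross moved from (1.0, 3.1) to (2.2, 3.6), a distance of √(1.2² + 0.5²) ≈ 1.3.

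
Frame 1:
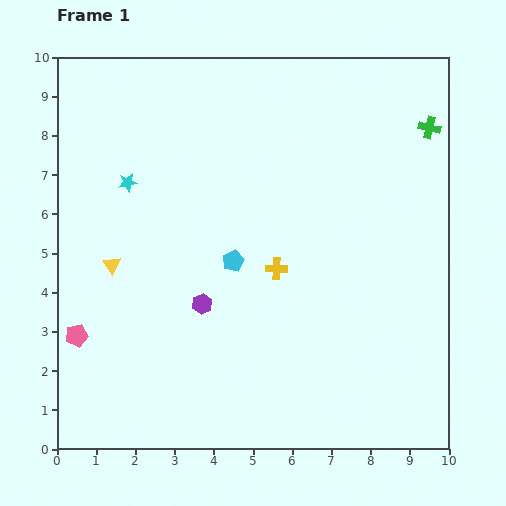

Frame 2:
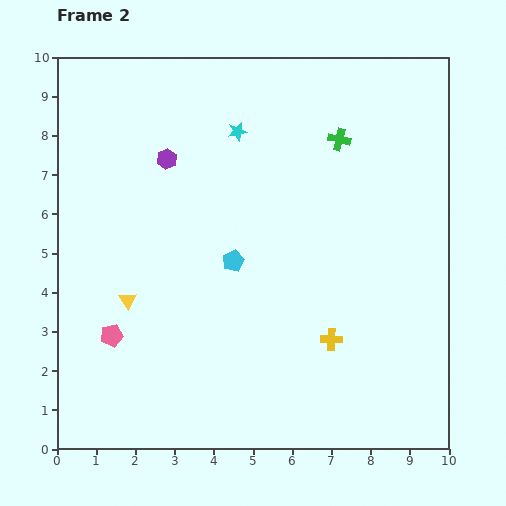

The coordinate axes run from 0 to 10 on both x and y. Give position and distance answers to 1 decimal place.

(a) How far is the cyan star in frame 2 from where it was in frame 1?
3.1

The cyan star moved from (1.8, 6.8) to (4.6, 8.1), a distance of √(2.8² + 1.3²) ≈ 3.1.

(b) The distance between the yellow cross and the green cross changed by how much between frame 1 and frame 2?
-0.2

Distance in frame 1: 5.3. Distance in frame 2: 5.1.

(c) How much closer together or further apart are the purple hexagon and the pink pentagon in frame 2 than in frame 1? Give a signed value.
+1.4

Distance in frame 1: 3.3. Distance in frame 2: 4.7.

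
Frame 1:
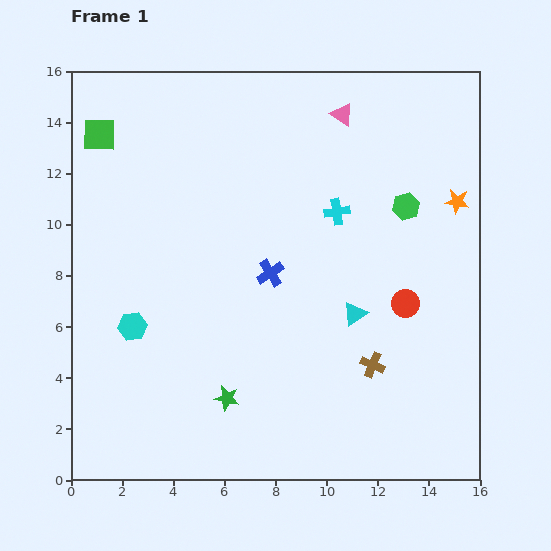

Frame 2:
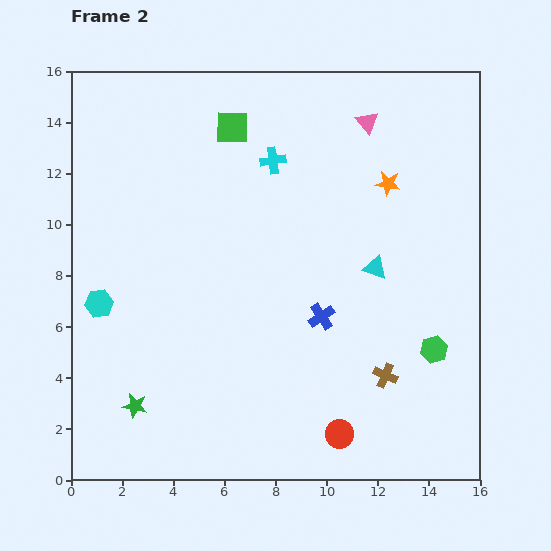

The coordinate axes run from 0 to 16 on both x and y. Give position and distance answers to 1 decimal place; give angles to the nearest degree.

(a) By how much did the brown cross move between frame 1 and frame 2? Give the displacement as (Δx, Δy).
(0.5, -0.4)

The brown cross was at (11.8, 4.5) in frame 1 and (12.3, 4.1) in frame 2.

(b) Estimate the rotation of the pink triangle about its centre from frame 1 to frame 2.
17° clockwise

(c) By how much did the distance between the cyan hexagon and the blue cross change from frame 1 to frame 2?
+2.9

Distance in frame 1: 5.8. Distance in frame 2: 8.7.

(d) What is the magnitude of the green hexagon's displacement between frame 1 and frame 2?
5.7

The green hexagon moved from (13.1, 10.7) to (14.2, 5.1), a distance of √(1.1² + 5.6²) ≈ 5.7.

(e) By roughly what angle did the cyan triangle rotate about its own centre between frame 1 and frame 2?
54° clockwise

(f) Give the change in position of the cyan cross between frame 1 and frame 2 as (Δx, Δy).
(-2.5, 2.0)

The cyan cross was at (10.4, 10.5) in frame 1 and (7.9, 12.5) in frame 2.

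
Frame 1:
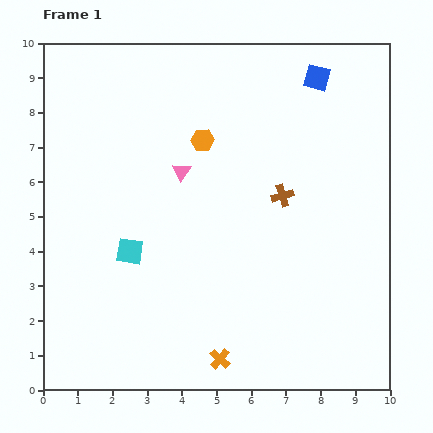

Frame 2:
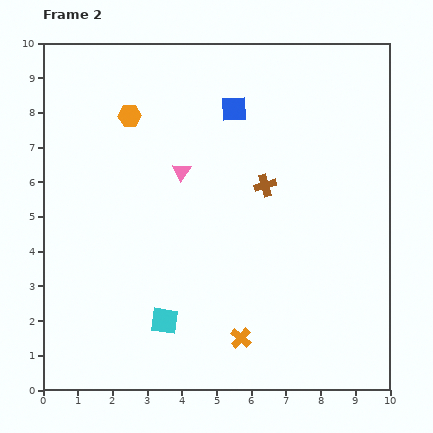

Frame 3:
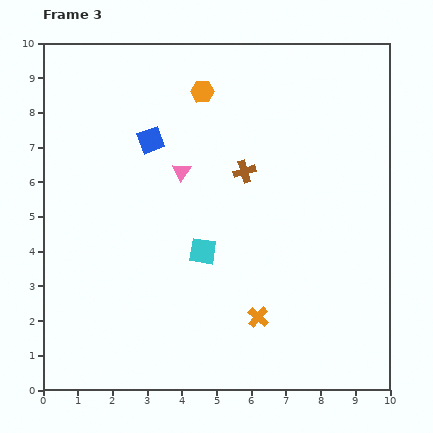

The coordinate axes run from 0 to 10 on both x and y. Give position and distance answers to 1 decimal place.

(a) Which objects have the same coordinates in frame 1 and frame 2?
the pink triangle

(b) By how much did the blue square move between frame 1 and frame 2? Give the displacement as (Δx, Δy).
(-2.4, -0.9)

The blue square was at (7.9, 9.0) in frame 1 and (5.5, 8.1) in frame 2.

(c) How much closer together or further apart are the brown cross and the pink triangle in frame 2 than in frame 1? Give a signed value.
-0.6

Distance in frame 1: 3.0. Distance in frame 2: 2.4.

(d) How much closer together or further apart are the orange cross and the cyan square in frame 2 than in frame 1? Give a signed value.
-1.7

Distance in frame 1: 4.0. Distance in frame 2: 2.3.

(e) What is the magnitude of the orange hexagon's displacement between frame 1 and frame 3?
1.4

The orange hexagon moved from (4.6, 7.2) to (4.6, 8.6), a distance of √(0.0² + 1.4²) ≈ 1.4.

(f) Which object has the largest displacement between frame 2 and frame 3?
the blue square

(moved 2.6; next 2.3)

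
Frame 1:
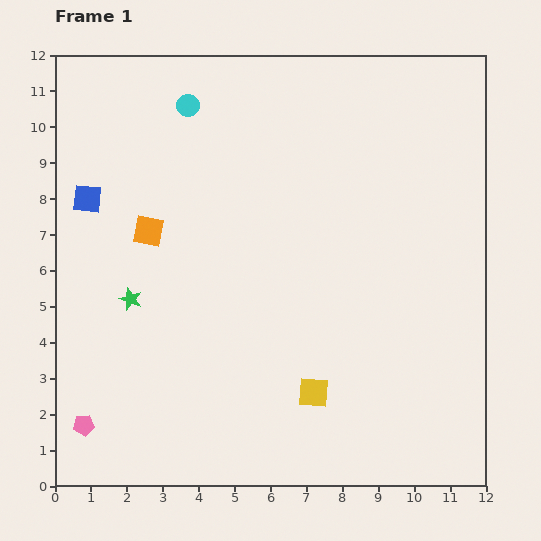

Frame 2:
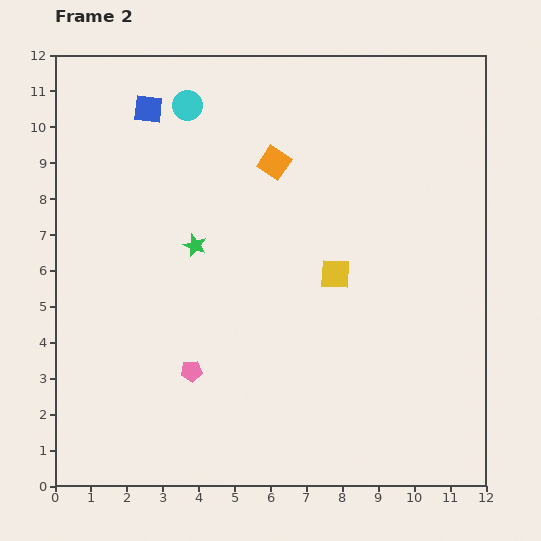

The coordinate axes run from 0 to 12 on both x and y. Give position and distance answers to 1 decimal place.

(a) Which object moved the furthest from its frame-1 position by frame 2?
the orange square

(moved 4.0; next 3.4)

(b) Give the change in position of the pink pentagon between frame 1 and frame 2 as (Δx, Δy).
(3.0, 1.5)

The pink pentagon was at (0.8, 1.7) in frame 1 and (3.8, 3.2) in frame 2.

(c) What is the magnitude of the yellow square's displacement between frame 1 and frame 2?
3.4

The yellow square moved from (7.2, 2.6) to (7.8, 5.9), a distance of √(0.6² + 3.3²) ≈ 3.4.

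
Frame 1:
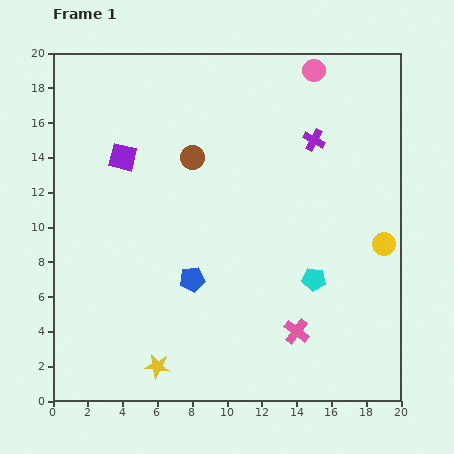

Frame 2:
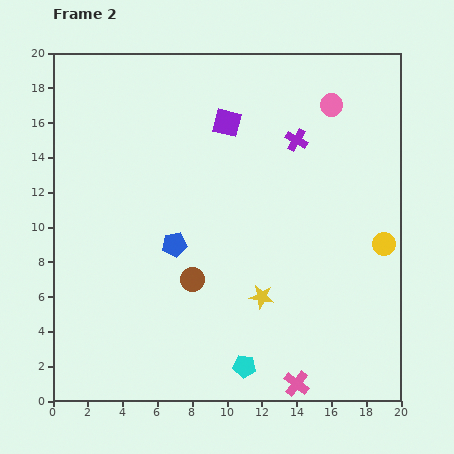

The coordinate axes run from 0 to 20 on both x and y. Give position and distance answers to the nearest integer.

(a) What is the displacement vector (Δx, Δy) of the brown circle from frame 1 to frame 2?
(0, -7)

The brown circle was at (8, 14) in frame 1 and (8, 7) in frame 2.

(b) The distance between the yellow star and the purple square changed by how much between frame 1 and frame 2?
-2

Distance in frame 1: 12. Distance in frame 2: 10.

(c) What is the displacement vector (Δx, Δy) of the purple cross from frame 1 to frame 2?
(-1, 0)

The purple cross was at (15, 15) in frame 1 and (14, 15) in frame 2.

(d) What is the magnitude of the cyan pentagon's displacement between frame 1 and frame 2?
6

The cyan pentagon moved from (15, 7) to (11, 2), a distance of √(4² + 5²) ≈ 6.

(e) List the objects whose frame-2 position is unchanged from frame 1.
the yellow circle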